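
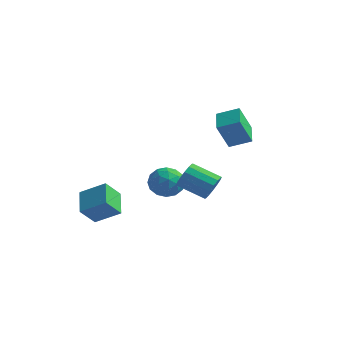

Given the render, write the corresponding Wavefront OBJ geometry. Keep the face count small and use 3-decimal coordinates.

v 2.705 -2.203 0.299
v 3.069 -2.77 0.784
v 1.56 -3.123 1.506
v 1.195 -2.557 1.021
v 3.09 -2.403 1.007
v 1.58 -2.756 1.728
v 3.007 -1.983 1.04
v 1.498 -2.336 1.762
v 2.843 -1.621 0.875
v 1.334 -1.975 1.596
v 2.643 -1.416 0.555
v 1.133 -1.77 1.277
v 2.458 -1.422 0.167
v 0.949 -1.775 0.888
v 2.34 -1.637 -0.186
v 0.831 -1.99 0.536
v 2.32 -2.004 -0.408
v 0.81 -2.357 0.313
v 2.402 -2.424 -0.442
v 0.893 -2.777 0.28
v 2.566 -2.785 -0.276
v 1.057 -3.139 0.445
v 2.767 -2.99 0.043
v 1.257 -3.344 0.765
v 2.951 -2.985 0.432
v 1.442 -3.338 1.153
v -0.686 -0.752 -0.036
v -0.103 -1.39 0.544
v -0.877 -1.97 -1.184
v -0.294 -2.608 -0.604
v -1.24 -2.325 -0.275
v -1.122 -1.572 0.434
v 0.142 -1.788 -1.074
v 0.26 -1.035 -0.365
v 0.409 -2.03 -0.098
v -0.445 -2.362 0.396
v -0.535 -0.998 -1.036
v -1.389 -1.33 -0.542
v -0.378 -0.964 0.354
v -0.602 -2.396 -0.994
v -1.158 -2.229 -0.801
v -0.816 -2.604 -0.46
v -0.977 -1.071 0.29
v -0.634 -1.446 0.631
v -1.302 -1.995 0.15
v -0.346 -1.914 -1.271
v -0.003 -2.289 -0.93
v -0.164 -0.756 -0.18
v 0.178 -1.131 0.161
v 0.322 -1.365 -0.79
v 0.266 -1.715 0.318
v 0.154 -2.431 -0.356
v 0.41 -1.949 -0.633
v 0.479 -1.507 -0.216
v -0.236 -1.91 0.609
v -0.348 -2.626 -0.066
v -0.904 -2.46 0.128
v -0.835 -2.017 0.545
v 0.065 -2.287 0.232
v -0.632 -0.734 -0.574
v -0.744 -1.45 -1.249
v -0.145 -1.343 -1.185
v -0.076 -0.9 -0.768
v -1.134 -0.929 -0.284
v -1.246 -1.645 -0.958
v -1.459 -1.853 -0.424
v -1.39 -1.411 -0.007
v -1.045 -1.073 -0.872
v -0.005 3.698 1.436
v -0.346 2.977 3.039
v 1.105 4.248 1.92
v 0.763 3.528 3.522
v 0.797 2.432 1.038
v 0.455 1.712 2.64
v 1.906 2.983 1.521
v 1.565 2.262 3.124
v -4.491 -2.536 -2.551
v -4.821 -3.411 -1.509
v -3.144 -2.06 -1.726
v -3.474 -2.935 -0.683
v -3.626 -3.725 -3.277
v -3.956 -4.6 -2.234
v -2.279 -3.249 -2.451
v -2.609 -4.124 -1.409
f 2 1 5
f 2 5 3
f 3 5 6
f 3 6 4
f 5 1 7
f 5 7 6
f 6 7 8
f 6 8 4
f 7 1 9
f 7 9 8
f 8 9 10
f 8 10 4
f 9 1 11
f 9 11 10
f 10 11 12
f 10 12 4
f 11 1 13
f 11 13 12
f 12 13 14
f 12 14 4
f 13 1 15
f 13 15 14
f 14 15 16
f 14 16 4
f 15 1 17
f 15 17 16
f 16 17 18
f 16 18 4
f 17 1 19
f 17 19 18
f 18 19 20
f 18 20 4
f 19 1 21
f 19 21 20
f 20 21 22
f 20 22 4
f 21 1 23
f 21 23 22
f 22 23 24
f 22 24 4
f 23 1 25
f 23 25 24
f 24 25 26
f 24 26 4
f 25 1 2
f 25 2 26
f 26 2 3
f 26 3 4
f 27 64 43
f 64 38 67
f 43 67 32
f 64 67 43
f 27 43 39
f 43 32 44
f 39 44 28
f 43 44 39
f 27 39 48
f 39 28 49
f 48 49 34
f 39 49 48
f 27 48 60
f 48 34 63
f 60 63 37
f 48 63 60
f 27 60 64
f 60 37 68
f 64 68 38
f 60 68 64
f 28 44 55
f 44 32 58
f 55 58 36
f 44 58 55
f 32 67 45
f 67 38 66
f 45 66 31
f 67 66 45
f 38 68 65
f 68 37 61
f 65 61 29
f 68 61 65
f 37 63 62
f 63 34 50
f 62 50 33
f 63 50 62
f 34 49 54
f 49 28 51
f 54 51 35
f 49 51 54
f 30 56 42
f 56 36 57
f 42 57 31
f 56 57 42
f 30 42 40
f 42 31 41
f 40 41 29
f 42 41 40
f 30 40 47
f 40 29 46
f 47 46 33
f 40 46 47
f 30 47 52
f 47 33 53
f 52 53 35
f 47 53 52
f 30 52 56
f 52 35 59
f 56 59 36
f 52 59 56
f 31 57 45
f 57 36 58
f 45 58 32
f 57 58 45
f 29 41 65
f 41 31 66
f 65 66 38
f 41 66 65
f 33 46 62
f 46 29 61
f 62 61 37
f 46 61 62
f 35 53 54
f 53 33 50
f 54 50 34
f 53 50 54
f 36 59 55
f 59 35 51
f 55 51 28
f 59 51 55
f 70 72 69
f 73 70 69
f 69 72 71
f 71 73 69
f 70 76 72
f 74 70 73
f 74 76 70
f 72 76 71
f 75 73 71
f 71 76 75
f 75 74 73
f 76 74 75
f 78 80 77
f 81 78 77
f 77 80 79
f 79 81 77
f 78 84 80
f 82 78 81
f 82 84 78
f 80 84 79
f 83 81 79
f 79 84 83
f 83 82 81
f 84 82 83



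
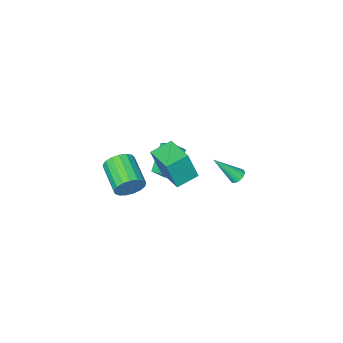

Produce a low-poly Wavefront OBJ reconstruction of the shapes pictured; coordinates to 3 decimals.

v 3.904 1.529 0.764
v 4.461 1.628 1.552
v 3.913 -0.309 2.184
v 3.356 -0.409 1.396
v 4.048 1.789 1.688
v 3.499 -0.148 2.319
v 3.601 1.891 1.611
v 3.052 -0.046 2.243
v 3.224 1.909 1.341
v 2.675 -0.028 1.973
v 3.003 1.841 0.939
v 2.454 -0.096 1.57
v 2.988 1.701 0.497
v 2.439 -0.236 1.128
v 3.183 1.521 0.115
v 2.635 -0.416 0.747
v 3.544 1.343 -0.117
v 2.995 -0.594 0.515
v 3.987 1.208 -0.148
v 3.438 -0.729 0.484
v 4.411 1.146 0.031
v 3.862 -0.791 0.662
v 4.719 1.172 0.377
v 4.17 -0.765 1.009
v 4.84 1.279 0.812
v 4.292 -0.658 1.444
v 4.748 1.444 1.236
v 4.199 -0.494 1.868
v 0.157 1.404 1.103
v 0.668 1.075 3.009
v 0.434 3.386 1.371
v 0.946 3.058 3.276
v 1.554 1.262 0.704
v 2.066 0.934 2.609
v 1.832 3.245 0.971
v 2.343 2.916 2.877
v -1.878 -2.353 -1.136
v -1.056 -2.404 -0.663
v -1.971 -1.101 -0.84
v -1.149 -1.152 -0.366
v -0.811 -1.848 -2.934
v 0.011 -1.899 -2.46
v -0.904 -0.596 -2.637
v -0.082 -0.647 -2.164
v -4.536 0.722 -3.46
v -4.294 0.354 -3.837
v -3.324 -0.142 -1.84
v -4.136 0.557 -3.847
v -4.057 0.794 -3.78
v -4.073 1.016 -3.649
v -4.18 1.18 -3.482
v -4.358 1.253 -3.309
v -4.571 1.222 -3.167
v -4.777 1.091 -3.083
v -4.935 0.887 -3.073
v -5.014 0.651 -3.14
v -4.999 0.428 -3.271
v -4.891 0.264 -3.439
v -4.713 0.191 -3.611
v -4.5 0.223 -3.753
f 2 1 5
f 2 5 3
f 3 5 6
f 3 6 4
f 5 1 7
f 5 7 6
f 6 7 8
f 6 8 4
f 7 1 9
f 7 9 8
f 8 9 10
f 8 10 4
f 9 1 11
f 9 11 10
f 10 11 12
f 10 12 4
f 11 1 13
f 11 13 12
f 12 13 14
f 12 14 4
f 13 1 15
f 13 15 14
f 14 15 16
f 14 16 4
f 15 1 17
f 15 17 16
f 16 17 18
f 16 18 4
f 17 1 19
f 17 19 18
f 18 19 20
f 18 20 4
f 19 1 21
f 19 21 20
f 20 21 22
f 20 22 4
f 21 1 23
f 21 23 22
f 22 23 24
f 22 24 4
f 23 1 25
f 23 25 24
f 24 25 26
f 24 26 4
f 25 1 27
f 25 27 26
f 26 27 28
f 26 28 4
f 27 1 2
f 27 2 28
f 28 2 3
f 28 3 4
f 30 32 29
f 33 30 29
f 29 32 31
f 31 33 29
f 30 36 32
f 34 30 33
f 34 36 30
f 32 36 31
f 35 33 31
f 31 36 35
f 35 34 33
f 36 34 35
f 38 40 37
f 41 38 37
f 37 40 39
f 39 41 37
f 38 44 40
f 42 38 41
f 42 44 38
f 40 44 39
f 43 41 39
f 39 44 43
f 43 42 41
f 44 42 43
f 46 45 48
f 46 48 47
f 48 45 49
f 48 49 47
f 49 45 50
f 49 50 47
f 50 45 51
f 50 51 47
f 51 45 52
f 51 52 47
f 52 45 53
f 52 53 47
f 53 45 54
f 53 54 47
f 54 45 55
f 54 55 47
f 55 45 56
f 55 56 47
f 56 45 57
f 56 57 47
f 57 45 58
f 57 58 47
f 58 45 59
f 58 59 47
f 59 45 60
f 59 60 47
f 60 45 46
f 60 46 47



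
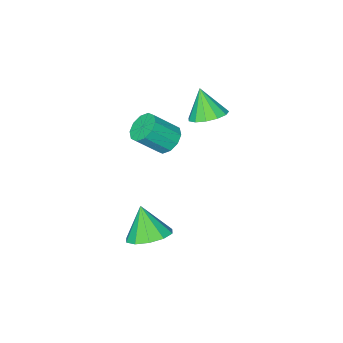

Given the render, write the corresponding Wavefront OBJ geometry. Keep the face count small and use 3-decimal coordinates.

v 0.811 -3.664 -1.45
v 1.358 -3.351 -1.799
v 2.255 -3.823 -0.82
v 1.709 -4.136 -0.47
v 1.194 -3.057 -1.508
v 2.092 -3.529 -0.528
v 0.885 -2.995 -1.195
v 1.782 -3.467 -0.215
v 0.547 -3.188 -0.979
v 1.445 -3.66 0.001
v 0.31 -3.563 -0.943
v 1.208 -4.035 0.037
v 0.265 -3.977 -1.1
v 1.162 -4.449 -0.121
v 0.428 -4.271 -1.392
v 1.326 -4.743 -0.412
v 0.738 -4.333 -1.705
v 1.635 -4.805 -0.725
v 1.075 -4.14 -1.921
v 1.973 -4.612 -0.941
v 1.312 -3.765 -1.957
v 2.21 -4.237 -0.977
v 3.532 -1.532 -4.328
v 4.438 -1.81 -4.378
v 3.388 -2.228 -3.052
v 4.422 -1.294 -4.098
v 4.066 -0.869 -3.906
v 3.506 -0.697 -3.875
v 2.955 -0.844 -4.017
v 2.625 -1.253 -4.277
v 2.641 -1.769 -4.557
v 2.997 -2.194 -4.749
v 3.558 -2.367 -4.78
v 4.108 -2.22 -4.639
v -1.255 -3.647 -1.11
v -0.463 -3.915 -1.191
v -1.345 -4.293 0.13
v -0.44 -3.497 -0.971
v -0.676 -3.126 -0.796
v -1.096 -2.921 -0.72
v -1.566 -2.946 -0.767
v -1.937 -3.194 -0.924
v -2.092 -3.587 -1.139
v -1.981 -3.998 -1.345
v -1.639 -4.298 -1.476
v -1.175 -4.392 -1.491
v -0.737 -4.249 -1.385
f 2 1 5
f 2 5 3
f 3 5 6
f 3 6 4
f 5 1 7
f 5 7 6
f 6 7 8
f 6 8 4
f 7 1 9
f 7 9 8
f 8 9 10
f 8 10 4
f 9 1 11
f 9 11 10
f 10 11 12
f 10 12 4
f 11 1 13
f 11 13 12
f 12 13 14
f 12 14 4
f 13 1 15
f 13 15 14
f 14 15 16
f 14 16 4
f 15 1 17
f 15 17 16
f 16 17 18
f 16 18 4
f 17 1 19
f 17 19 18
f 18 19 20
f 18 20 4
f 19 1 21
f 19 21 20
f 20 21 22
f 20 22 4
f 21 1 2
f 21 2 22
f 22 2 3
f 22 3 4
f 24 23 26
f 24 26 25
f 26 23 27
f 26 27 25
f 27 23 28
f 27 28 25
f 28 23 29
f 28 29 25
f 29 23 30
f 29 30 25
f 30 23 31
f 30 31 25
f 31 23 32
f 31 32 25
f 32 23 33
f 32 33 25
f 33 23 34
f 33 34 25
f 34 23 24
f 34 24 25
f 36 35 38
f 36 38 37
f 38 35 39
f 38 39 37
f 39 35 40
f 39 40 37
f 40 35 41
f 40 41 37
f 41 35 42
f 41 42 37
f 42 35 43
f 42 43 37
f 43 35 44
f 43 44 37
f 44 35 45
f 44 45 37
f 45 35 46
f 45 46 37
f 46 35 47
f 46 47 37
f 47 35 36
f 47 36 37



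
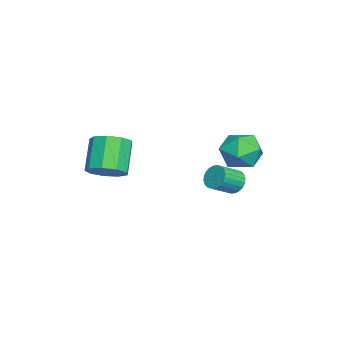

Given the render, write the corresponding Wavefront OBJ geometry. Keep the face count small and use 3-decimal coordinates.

v -0.168 2.379 -2.626
v -0.005 2.148 -3.11
v 0.612 1.47 -2.577
v 0.448 1.701 -2.094
v 0.145 2.304 -3.084
v 0.762 1.627 -2.552
v 0.248 2.472 -2.989
v 0.865 1.795 -2.457
v 0.287 2.626 -2.839
v 0.904 1.948 -2.306
v 0.257 2.742 -2.656
v 0.873 2.065 -2.124
v 0.162 2.803 -2.469
v 0.779 2.125 -1.936
v 0.017 2.799 -2.306
v 0.633 2.121 -1.773
v -0.157 2.731 -2.191
v 0.46 2.054 -1.659
v -0.332 2.61 -2.143
v 0.285 1.932 -1.61
v -0.482 2.453 -2.168
v 0.135 1.776 -1.636
v -0.585 2.285 -2.263
v 0.032 1.608 -1.731
v -0.624 2.132 -2.414
v -0.007 1.454 -1.881
v -0.593 2.015 -2.596
v 0.023 1.338 -2.064
v -0.499 1.955 -2.784
v 0.118 1.277 -2.251
v -0.353 1.959 -2.947
v 0.263 1.281 -2.414
v -0.18 2.026 -3.061
v 0.437 1.349 -2.529
v 3.197 -1.795 -0.697
v 3.677 -1.343 -0.282
v 2.704 -1.333 0.833
v 2.223 -1.785 0.417
v 3.348 -1.04 -0.572
v 2.374 -1.03 0.543
v 2.947 -1.091 -0.921
v 1.974 -1.081 0.193
v 2.664 -1.471 -1.166
v 1.69 -1.461 -0.051
v 2.629 -2.003 -1.191
v 1.656 -1.993 -0.076
v 2.861 -2.437 -0.985
v 1.887 -2.427 0.13
v 3.249 -2.571 -0.645
v 2.276 -2.562 0.47
v 3.613 -2.342 -0.329
v 2.64 -2.332 0.786
v 3.782 -1.857 -0.186
v 2.809 -1.847 0.929
v 1.149 3.187 -1.114
v 1.554 2.672 -0.46
v -0.194 2.708 -0.66
v 0.211 2.193 -0.006
v 0.222 3.116 0.059
v 1.052 3.412 -0.222
v 0.308 1.968 -0.898
v 1.138 2.264 -1.179
v 1.034 1.919 -0.326
v 0.981 2.629 0.265
v 0.379 2.751 -1.385
v 0.326 3.461 -0.794
f 2 1 5
f 2 5 3
f 3 5 6
f 3 6 4
f 5 1 7
f 5 7 6
f 6 7 8
f 6 8 4
f 7 1 9
f 7 9 8
f 8 9 10
f 8 10 4
f 9 1 11
f 9 11 10
f 10 11 12
f 10 12 4
f 11 1 13
f 11 13 12
f 12 13 14
f 12 14 4
f 13 1 15
f 13 15 14
f 14 15 16
f 14 16 4
f 15 1 17
f 15 17 16
f 16 17 18
f 16 18 4
f 17 1 19
f 17 19 18
f 18 19 20
f 18 20 4
f 19 1 21
f 19 21 20
f 20 21 22
f 20 22 4
f 21 1 23
f 21 23 22
f 22 23 24
f 22 24 4
f 23 1 25
f 23 25 24
f 24 25 26
f 24 26 4
f 25 1 27
f 25 27 26
f 26 27 28
f 26 28 4
f 27 1 29
f 27 29 28
f 28 29 30
f 28 30 4
f 29 1 31
f 29 31 30
f 30 31 32
f 30 32 4
f 31 1 33
f 31 33 32
f 32 33 34
f 32 34 4
f 33 1 2
f 33 2 34
f 34 2 3
f 34 3 4
f 36 35 39
f 36 39 37
f 37 39 40
f 37 40 38
f 39 35 41
f 39 41 40
f 40 41 42
f 40 42 38
f 41 35 43
f 41 43 42
f 42 43 44
f 42 44 38
f 43 35 45
f 43 45 44
f 44 45 46
f 44 46 38
f 45 35 47
f 45 47 46
f 46 47 48
f 46 48 38
f 47 35 49
f 47 49 48
f 48 49 50
f 48 50 38
f 49 35 51
f 49 51 50
f 50 51 52
f 50 52 38
f 51 35 53
f 51 53 52
f 52 53 54
f 52 54 38
f 53 35 36
f 53 36 54
f 54 36 37
f 54 37 38
f 55 66 60
f 55 60 56
f 55 56 62
f 55 62 65
f 55 65 66
f 56 60 64
f 60 66 59
f 66 65 57
f 65 62 61
f 62 56 63
f 58 64 59
f 58 59 57
f 58 57 61
f 58 61 63
f 58 63 64
f 59 64 60
f 57 59 66
f 61 57 65
f 63 61 62
f 64 63 56



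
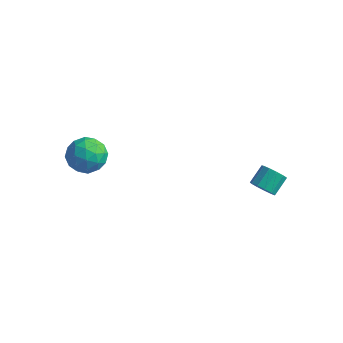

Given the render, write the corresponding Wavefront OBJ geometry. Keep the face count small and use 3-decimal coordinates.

v -4.386 -3.43 2.54
v -3.538 -3.174 2.955
v -3.602 -4.286 1.465
v -2.754 -4.03 1.88
v -3.369 -4.627 2.352
v -3.853 -4.097 3.016
v -3.287 -3.363 1.404
v -3.771 -2.833 2.068
v -2.859 -3.132 2.253
v -2.91 -3.914 2.838
v -4.23 -3.546 1.582
v -4.281 -4.328 2.167
v -4.031 -3.226 2.842
v -3.109 -4.234 1.578
v -3.47 -4.584 1.856
v -2.972 -4.434 2.099
v -4.216 -3.769 2.878
v -3.718 -3.619 3.121
v -3.618 -4.473 2.767
v -3.422 -3.841 1.299
v -2.924 -3.691 1.542
v -4.168 -3.026 2.321
v -3.67 -2.876 2.564
v -3.522 -2.987 1.653
v -3.133 -3.052 2.673
v -2.672 -3.555 2.041
v -2.985 -3.163 1.761
v -3.27 -2.852 2.152
v -3.163 -3.511 3.017
v -2.702 -4.015 2.385
v -3.064 -4.365 2.663
v -3.348 -4.054 3.053
v -2.764 -3.487 2.604
v -4.438 -3.445 2.035
v -3.977 -3.949 1.403
v -3.792 -3.406 1.367
v -4.076 -3.095 1.757
v -4.468 -3.905 2.379
v -4.007 -4.408 1.747
v -3.87 -4.608 2.268
v -4.155 -4.297 2.659
v -4.376 -3.973 1.816
v 2.129 1.464 -1.107
v 2.334 1.809 -1.618
v 2.377 2.662 -1.024
v 2.171 2.316 -0.513
v 1.968 1.829 -1.62
v 2.011 2.682 -1.026
v 1.654 1.733 -1.46
v 1.696 2.586 -0.866
v 1.49 1.552 -1.187
v 1.532 2.404 -0.593
v 1.528 1.342 -0.889
v 1.571 2.195 -0.295
v 1.758 1.171 -0.66
v 1.801 2.024 -0.066
v 2.105 1.093 -0.573
v 2.148 1.946 0.021
v 2.46 1.133 -0.656
v 2.502 1.985 -0.062
v 2.709 1.277 -0.882
v 2.752 2.13 -0.288
v 2.774 1.481 -1.179
v 2.817 2.334 -0.585
v 2.635 1.679 -1.453
v 2.677 2.532 -0.859
f 1 38 17
f 38 12 41
f 17 41 6
f 38 41 17
f 1 17 13
f 17 6 18
f 13 18 2
f 17 18 13
f 1 13 22
f 13 2 23
f 22 23 8
f 13 23 22
f 1 22 34
f 22 8 37
f 34 37 11
f 22 37 34
f 1 34 38
f 34 11 42
f 38 42 12
f 34 42 38
f 2 18 29
f 18 6 32
f 29 32 10
f 18 32 29
f 6 41 19
f 41 12 40
f 19 40 5
f 41 40 19
f 12 42 39
f 42 11 35
f 39 35 3
f 42 35 39
f 11 37 36
f 37 8 24
f 36 24 7
f 37 24 36
f 8 23 28
f 23 2 25
f 28 25 9
f 23 25 28
f 4 30 16
f 30 10 31
f 16 31 5
f 30 31 16
f 4 16 14
f 16 5 15
f 14 15 3
f 16 15 14
f 4 14 21
f 14 3 20
f 21 20 7
f 14 20 21
f 4 21 26
f 21 7 27
f 26 27 9
f 21 27 26
f 4 26 30
f 26 9 33
f 30 33 10
f 26 33 30
f 5 31 19
f 31 10 32
f 19 32 6
f 31 32 19
f 3 15 39
f 15 5 40
f 39 40 12
f 15 40 39
f 7 20 36
f 20 3 35
f 36 35 11
f 20 35 36
f 9 27 28
f 27 7 24
f 28 24 8
f 27 24 28
f 10 33 29
f 33 9 25
f 29 25 2
f 33 25 29
f 44 43 47
f 44 47 45
f 45 47 48
f 45 48 46
f 47 43 49
f 47 49 48
f 48 49 50
f 48 50 46
f 49 43 51
f 49 51 50
f 50 51 52
f 50 52 46
f 51 43 53
f 51 53 52
f 52 53 54
f 52 54 46
f 53 43 55
f 53 55 54
f 54 55 56
f 54 56 46
f 55 43 57
f 55 57 56
f 56 57 58
f 56 58 46
f 57 43 59
f 57 59 58
f 58 59 60
f 58 60 46
f 59 43 61
f 59 61 60
f 60 61 62
f 60 62 46
f 61 43 63
f 61 63 62
f 62 63 64
f 62 64 46
f 63 43 65
f 63 65 64
f 64 65 66
f 64 66 46
f 65 43 44
f 65 44 66
f 66 44 45
f 66 45 46



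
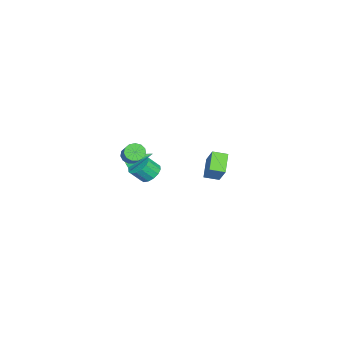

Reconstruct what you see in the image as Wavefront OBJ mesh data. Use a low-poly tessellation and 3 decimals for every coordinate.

v -3.418 -1.778 -2.668
v -2.696 -1.695 -2.89
v -2.38 -2.32 -2.094
v -3.102 -2.402 -1.872
v -2.758 -1.402 -2.635
v -2.442 -2.027 -1.839
v -2.997 -1.209 -2.389
v -2.682 -1.834 -1.593
v -3.349 -1.169 -2.218
v -3.034 -1.794 -1.422
v -3.72 -1.292 -2.167
v -3.404 -1.917 -1.371
v -4.009 -1.545 -2.251
v -3.693 -2.17 -1.455
v -4.14 -1.86 -2.446
v -3.824 -2.485 -1.65
v -4.078 -2.153 -2.701
v -3.762 -2.778 -1.905
v -3.838 -2.346 -2.947
v -3.523 -2.971 -2.151
v -3.486 -2.386 -3.118
v -3.171 -3.011 -2.322
v -3.116 -2.263 -3.169
v -2.8 -2.888 -2.373
v -2.827 -2.01 -3.085
v -2.511 -2.635 -2.289
v 2.493 -1.142 2.437
v 2.764 -0.904 1.983
v 4.038 -0.321 3.048
v 3.767 -0.558 3.503
v 2.562 -0.675 2.1
v 3.836 -0.092 3.165
v 2.338 -0.595 2.323
v 3.612 -0.011 3.389
v 2.163 -0.688 2.583
v 3.437 -0.104 3.649
v 2.093 -0.925 2.797
v 3.367 -0.341 3.862
v 2.15 -1.231 2.896
v 3.424 -0.648 3.962
v 2.316 -1.509 2.85
v 3.59 -0.925 3.915
v 2.538 -1.67 2.673
v 3.812 -1.086 3.738
v 2.746 -1.663 2.421
v 4.02 -1.08 3.486
v 2.874 -1.491 2.174
v 4.147 -0.908 3.239
v 2.88 -1.208 2.011
v 4.154 -0.625 3.076
v 0.137 -2.11 0.296
v 0.558 -2.13 0.723
v -0.397 -0.79 0.884
v 0.683 -1.984 0.51
v 0.683 -1.867 0.247
v 0.558 -1.806 -0.004
v 0.337 -1.814 -0.186
v 0.069 -1.89 -0.258
v -0.183 -2.016 -0.203
v -0.362 -2.164 -0.034
v -0.426 -2.299 0.211
v -0.362 -2.391 0.475
v -0.184 -2.419 0.699
v 0.068 -2.375 0.83
v 0.336 -2.271 0.838
v 3.181 3.11 3.183
v 3.877 3.595 4.259
v 2.953 3.892 2.978
v 3.649 4.377 4.054
v 4.211 3.223 2.466
v 4.907 3.708 3.542
v 3.983 4.005 2.261
v 4.679 4.49 3.337
f 2 1 5
f 2 5 3
f 3 5 6
f 3 6 4
f 5 1 7
f 5 7 6
f 6 7 8
f 6 8 4
f 7 1 9
f 7 9 8
f 8 9 10
f 8 10 4
f 9 1 11
f 9 11 10
f 10 11 12
f 10 12 4
f 11 1 13
f 11 13 12
f 12 13 14
f 12 14 4
f 13 1 15
f 13 15 14
f 14 15 16
f 14 16 4
f 15 1 17
f 15 17 16
f 16 17 18
f 16 18 4
f 17 1 19
f 17 19 18
f 18 19 20
f 18 20 4
f 19 1 21
f 19 21 20
f 20 21 22
f 20 22 4
f 21 1 23
f 21 23 22
f 22 23 24
f 22 24 4
f 23 1 25
f 23 25 24
f 24 25 26
f 24 26 4
f 25 1 2
f 25 2 26
f 26 2 3
f 26 3 4
f 28 27 31
f 28 31 29
f 29 31 32
f 29 32 30
f 31 27 33
f 31 33 32
f 32 33 34
f 32 34 30
f 33 27 35
f 33 35 34
f 34 35 36
f 34 36 30
f 35 27 37
f 35 37 36
f 36 37 38
f 36 38 30
f 37 27 39
f 37 39 38
f 38 39 40
f 38 40 30
f 39 27 41
f 39 41 40
f 40 41 42
f 40 42 30
f 41 27 43
f 41 43 42
f 42 43 44
f 42 44 30
f 43 27 45
f 43 45 44
f 44 45 46
f 44 46 30
f 45 27 47
f 45 47 46
f 46 47 48
f 46 48 30
f 47 27 49
f 47 49 48
f 48 49 50
f 48 50 30
f 49 27 28
f 49 28 50
f 50 28 29
f 50 29 30
f 52 51 54
f 52 54 53
f 54 51 55
f 54 55 53
f 55 51 56
f 55 56 53
f 56 51 57
f 56 57 53
f 57 51 58
f 57 58 53
f 58 51 59
f 58 59 53
f 59 51 60
f 59 60 53
f 60 51 61
f 60 61 53
f 61 51 62
f 61 62 53
f 62 51 63
f 62 63 53
f 63 51 64
f 63 64 53
f 64 51 65
f 64 65 53
f 65 51 52
f 65 52 53
f 67 69 66
f 70 67 66
f 66 69 68
f 68 70 66
f 67 73 69
f 71 67 70
f 71 73 67
f 69 73 68
f 72 70 68
f 68 73 72
f 72 71 70
f 73 71 72



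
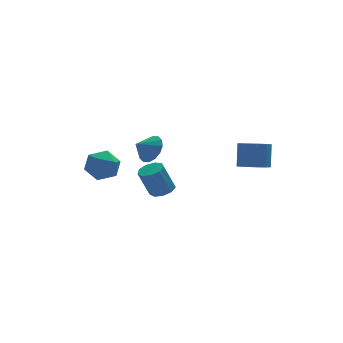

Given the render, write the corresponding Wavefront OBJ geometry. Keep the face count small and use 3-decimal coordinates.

v -0.043 2.034 -2.676
v 0.375 2.687 -2.524
v -0.298 2.719 -0.812
v -0.717 2.066 -0.964
v -0.112 2.82 -2.718
v -0.785 2.852 -1.005
v -0.566 2.586 -2.892
v -1.24 2.617 -1.18
v -0.776 2.093 -2.965
v -1.449 2.125 -1.253
v -0.643 1.573 -2.903
v -1.316 1.605 -1.191
v -0.23 1.269 -2.735
v -0.903 1.3 -1.023
v 0.271 1.322 -2.539
v -0.402 1.354 -0.827
v 0.625 1.709 -2.407
v -0.048 1.741 -0.695
v 0.666 2.248 -2.401
v -0.008 2.28 -0.689
v 3.365 -3.637 1.473
v 3.809 -2.929 1.088
v 4.04 -2.316 2.482
v 3.595 -3.023 2.867
v 3.195 -2.799 1.133
v 3.426 -2.186 2.526
v 2.66 -3.061 1.337
v 2.891 -2.447 2.73
v 2.455 -3.592 1.604
v 2.686 -2.979 2.998
v 2.676 -4.144 1.811
v 2.906 -3.531 3.204
v 3.218 -4.459 1.859
v 3.449 -3.845 3.253
v 3.83 -4.389 1.727
v 4.061 -3.775 3.121
v 4.223 -3.967 1.476
v 4.454 -3.353 2.87
v 4.215 -3.39 1.224
v 4.446 -2.777 2.617
v -4.159 2.411 0.48
v -3.196 2.766 0.02
v -3.884 0.754 -0.22
v -2.921 1.109 -0.68
v -3.005 1.005 0.437
v -3.175 2.029 0.869
v -3.905 1.491 -1.069
v -4.075 2.515 -0.637
v -3.039 2.197 -0.938
v -2.483 1.897 -0.007
v -4.597 1.623 -0.193
v -4.041 1.323 0.738
v -2.1 -3.1 3.283
v -1.567 -3.348 4.004
v -2.96 -3.28 3.857
v -1.632 -2.874 4.054
v -1.823 -2.46 3.898
v -2.088 -2.218 3.577
v -2.356 -2.212 3.177
v -2.555 -2.445 2.805
v -2.633 -2.853 2.562
v -2.567 -3.327 2.512
v -2.377 -3.741 2.668
v -2.112 -3.983 2.989
v -1.844 -3.988 3.389
v -1.644 -3.756 3.76
f 2 1 5
f 2 5 3
f 3 5 6
f 3 6 4
f 5 1 7
f 5 7 6
f 6 7 8
f 6 8 4
f 7 1 9
f 7 9 8
f 8 9 10
f 8 10 4
f 9 1 11
f 9 11 10
f 10 11 12
f 10 12 4
f 11 1 13
f 11 13 12
f 12 13 14
f 12 14 4
f 13 1 15
f 13 15 14
f 14 15 16
f 14 16 4
f 15 1 17
f 15 17 16
f 16 17 18
f 16 18 4
f 17 1 19
f 17 19 18
f 18 19 20
f 18 20 4
f 19 1 2
f 19 2 20
f 20 2 3
f 20 3 4
f 22 21 25
f 22 25 23
f 23 25 26
f 23 26 24
f 25 21 27
f 25 27 26
f 26 27 28
f 26 28 24
f 27 21 29
f 27 29 28
f 28 29 30
f 28 30 24
f 29 21 31
f 29 31 30
f 30 31 32
f 30 32 24
f 31 21 33
f 31 33 32
f 32 33 34
f 32 34 24
f 33 21 35
f 33 35 34
f 34 35 36
f 34 36 24
f 35 21 37
f 35 37 36
f 36 37 38
f 36 38 24
f 37 21 39
f 37 39 38
f 38 39 40
f 38 40 24
f 39 21 22
f 39 22 40
f 40 22 23
f 40 23 24
f 41 52 46
f 41 46 42
f 41 42 48
f 41 48 51
f 41 51 52
f 42 46 50
f 46 52 45
f 52 51 43
f 51 48 47
f 48 42 49
f 44 50 45
f 44 45 43
f 44 43 47
f 44 47 49
f 44 49 50
f 45 50 46
f 43 45 52
f 47 43 51
f 49 47 48
f 50 49 42
f 54 53 56
f 54 56 55
f 56 53 57
f 56 57 55
f 57 53 58
f 57 58 55
f 58 53 59
f 58 59 55
f 59 53 60
f 59 60 55
f 60 53 61
f 60 61 55
f 61 53 62
f 61 62 55
f 62 53 63
f 62 63 55
f 63 53 64
f 63 64 55
f 64 53 65
f 64 65 55
f 65 53 66
f 65 66 55
f 66 53 54
f 66 54 55



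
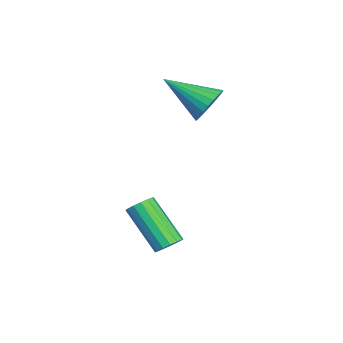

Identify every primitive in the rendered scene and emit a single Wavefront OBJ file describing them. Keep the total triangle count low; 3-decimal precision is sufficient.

v -0.855 2.106 2.787
v -0.515 2.392 3.523
v -1.645 0.454 3.793
v -0.816 2.54 3.528
v -1.123 2.621 3.421
v -1.39 2.624 3.216
v -1.574 2.548 2.947
v -1.65 2.405 2.653
v -1.604 2.216 2.379
v -1.444 2.011 2.168
v -1.194 1.82 2.05
v -0.893 1.672 2.045
v -0.586 1.591 2.153
v -0.319 1.588 2.357
v -0.135 1.664 2.626
v -0.059 1.807 2.92
v -0.105 1.995 3.194
v -0.265 2.201 3.406
v 3.509 0.412 -1.785
v 3.8 0.677 -1.373
v 2.643 -0.306 0.077
v 2.351 -0.572 -0.335
v 3.573 0.855 -1.433
v 2.415 -0.128 0.017
v 3.328 0.915 -1.588
v 2.171 -0.068 -0.137
v 3.132 0.84 -1.795
v 1.975 -0.144 -0.345
v 3.037 0.65 -2
v 1.88 -0.334 -0.549
v 3.068 0.396 -2.147
v 1.911 -0.587 -0.697
v 3.217 0.146 -2.197
v 2.06 -0.837 -0.747
v 3.445 -0.032 -2.137
v 2.287 -1.015 -0.687
v 3.689 -0.092 -1.983
v 2.532 -1.075 -0.532
v 3.885 -0.016 -1.775
v 2.728 -1 -0.325
v 3.98 0.174 -1.571
v 2.823 -0.81 -0.12
v 3.949 0.427 -1.423
v 2.792 -0.556 0.027
f 2 1 4
f 2 4 3
f 4 1 5
f 4 5 3
f 5 1 6
f 5 6 3
f 6 1 7
f 6 7 3
f 7 1 8
f 7 8 3
f 8 1 9
f 8 9 3
f 9 1 10
f 9 10 3
f 10 1 11
f 10 11 3
f 11 1 12
f 11 12 3
f 12 1 13
f 12 13 3
f 13 1 14
f 13 14 3
f 14 1 15
f 14 15 3
f 15 1 16
f 15 16 3
f 16 1 17
f 16 17 3
f 17 1 18
f 17 18 3
f 18 1 2
f 18 2 3
f 20 19 23
f 20 23 21
f 21 23 24
f 21 24 22
f 23 19 25
f 23 25 24
f 24 25 26
f 24 26 22
f 25 19 27
f 25 27 26
f 26 27 28
f 26 28 22
f 27 19 29
f 27 29 28
f 28 29 30
f 28 30 22
f 29 19 31
f 29 31 30
f 30 31 32
f 30 32 22
f 31 19 33
f 31 33 32
f 32 33 34
f 32 34 22
f 33 19 35
f 33 35 34
f 34 35 36
f 34 36 22
f 35 19 37
f 35 37 36
f 36 37 38
f 36 38 22
f 37 19 39
f 37 39 38
f 38 39 40
f 38 40 22
f 39 19 41
f 39 41 40
f 40 41 42
f 40 42 22
f 41 19 43
f 41 43 42
f 42 43 44
f 42 44 22
f 43 19 20
f 43 20 44
f 44 20 21
f 44 21 22



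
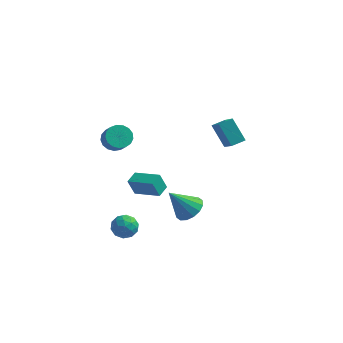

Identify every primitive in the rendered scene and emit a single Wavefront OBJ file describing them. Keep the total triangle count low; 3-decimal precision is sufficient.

v -3.303 -1.139 3.506
v -2.837 -1.471 2.947
v -2.351 -2.014 3.676
v -2.817 -1.681 4.234
v -2.644 -1.157 3.053
v -2.158 -1.7 3.781
v -2.602 -0.839 3.262
v -2.117 -1.382 3.99
v -2.721 -0.59 3.527
v -2.235 -1.132 4.255
v -2.973 -0.466 3.787
v -2.488 -1.009 4.515
v -3.301 -0.497 3.983
v -2.815 -1.039 4.711
v -3.629 -0.674 4.07
v -3.143 -1.217 4.798
v -3.882 -0.958 4.027
v -3.397 -1.501 4.755
v -4.003 -1.283 3.865
v -3.517 -1.826 4.593
v -3.963 -1.576 3.621
v -3.477 -2.118 4.349
v -3.772 -1.768 3.35
v -3.286 -2.31 4.079
v -3.474 -1.816 3.115
v -2.988 -2.358 3.844
v -3.136 -1.709 2.97
v -2.65 -2.251 3.698
v -3.702 3.46 -4.764
v -4.085 3.297 -3.628
v -3.527 4.344 -4.579
v -3.91 4.181 -3.442
v -2.01 3.019 -4.258
v -2.393 2.856 -3.121
v -1.835 3.903 -4.072
v -2.218 3.74 -2.936
v -3.402 -1.025 -3.601
v -2.925 -0.829 -4.279
v -2.475 -1.971 -3.221
v -1.998 -1.775 -3.899
v -2.081 -1.217 -3.261
v -2.654 -0.632 -3.496
v -2.746 -2.168 -4.004
v -3.319 -1.583 -4.239
v -2.519 -1.535 -4.528
v -2.108 -0.947 -4.068
v -3.292 -1.853 -3.432
v -2.881 -1.265 -2.972
v -3.245 -0.844 -3.973
v -2.155 -1.956 -3.527
v -2.204 -1.628 -3.152
v -1.923 -1.513 -3.55
v -3.086 -0.729 -3.513
v -2.805 -0.613 -3.911
v -2.309 -0.841 -3.313
v -2.595 -2.187 -3.589
v -2.314 -2.071 -3.987
v -3.477 -1.287 -3.95
v -3.196 -1.172 -4.348
v -3.091 -1.959 -4.187
v -2.726 -1.144 -4.518
v -2.181 -1.7 -4.295
v -2.621 -1.931 -4.357
v -2.958 -1.587 -4.495
v -2.485 -0.798 -4.248
v -1.939 -1.354 -4.025
v -1.988 -1.026 -3.65
v -2.325 -0.683 -3.788
v -2.246 -1.213 -4.394
v -3.461 -1.446 -3.475
v -2.915 -2.002 -3.252
v -3.075 -2.117 -3.712
v -3.412 -1.774 -3.85
v -3.219 -1.1 -3.205
v -2.674 -1.656 -2.982
v -2.442 -1.213 -3.005
v -2.779 -0.869 -3.143
v -3.154 -1.587 -3.106
v 0.767 4.296 1.749
v 1.576 2.897 3.01
v 1.421 4.873 1.969
v 2.23 3.474 3.23
v 1.71 3.706 0.49
v 2.519 2.307 1.751
v 2.364 4.283 0.71
v 3.173 2.884 1.971
v 0.566 0.534 -2.91
v 1.07 -0.292 -2.843
v -0.506 0.006 -1.33
v 1.323 0.038 -2.561
v 1.373 0.501 -2.373
v 1.206 0.972 -2.329
v 0.868 1.326 -2.44
v 0.449 1.468 -2.677
v 0.061 1.359 -2.977
v -0.192 1.029 -3.258
v -0.242 0.566 -3.446
v -0.075 0.095 -3.491
v 0.263 -0.259 -3.38
v 0.682 -0.401 -3.142
f 2 1 5
f 2 5 3
f 3 5 6
f 3 6 4
f 5 1 7
f 5 7 6
f 6 7 8
f 6 8 4
f 7 1 9
f 7 9 8
f 8 9 10
f 8 10 4
f 9 1 11
f 9 11 10
f 10 11 12
f 10 12 4
f 11 1 13
f 11 13 12
f 12 13 14
f 12 14 4
f 13 1 15
f 13 15 14
f 14 15 16
f 14 16 4
f 15 1 17
f 15 17 16
f 16 17 18
f 16 18 4
f 17 1 19
f 17 19 18
f 18 19 20
f 18 20 4
f 19 1 21
f 19 21 20
f 20 21 22
f 20 22 4
f 21 1 23
f 21 23 22
f 22 23 24
f 22 24 4
f 23 1 25
f 23 25 24
f 24 25 26
f 24 26 4
f 25 1 27
f 25 27 26
f 26 27 28
f 26 28 4
f 27 1 2
f 27 2 28
f 28 2 3
f 28 3 4
f 30 32 29
f 33 30 29
f 29 32 31
f 31 33 29
f 30 36 32
f 34 30 33
f 34 36 30
f 32 36 31
f 35 33 31
f 31 36 35
f 35 34 33
f 36 34 35
f 37 74 53
f 74 48 77
f 53 77 42
f 74 77 53
f 37 53 49
f 53 42 54
f 49 54 38
f 53 54 49
f 37 49 58
f 49 38 59
f 58 59 44
f 49 59 58
f 37 58 70
f 58 44 73
f 70 73 47
f 58 73 70
f 37 70 74
f 70 47 78
f 74 78 48
f 70 78 74
f 38 54 65
f 54 42 68
f 65 68 46
f 54 68 65
f 42 77 55
f 77 48 76
f 55 76 41
f 77 76 55
f 48 78 75
f 78 47 71
f 75 71 39
f 78 71 75
f 47 73 72
f 73 44 60
f 72 60 43
f 73 60 72
f 44 59 64
f 59 38 61
f 64 61 45
f 59 61 64
f 40 66 52
f 66 46 67
f 52 67 41
f 66 67 52
f 40 52 50
f 52 41 51
f 50 51 39
f 52 51 50
f 40 50 57
f 50 39 56
f 57 56 43
f 50 56 57
f 40 57 62
f 57 43 63
f 62 63 45
f 57 63 62
f 40 62 66
f 62 45 69
f 66 69 46
f 62 69 66
f 41 67 55
f 67 46 68
f 55 68 42
f 67 68 55
f 39 51 75
f 51 41 76
f 75 76 48
f 51 76 75
f 43 56 72
f 56 39 71
f 72 71 47
f 56 71 72
f 45 63 64
f 63 43 60
f 64 60 44
f 63 60 64
f 46 69 65
f 69 45 61
f 65 61 38
f 69 61 65
f 80 82 79
f 83 80 79
f 79 82 81
f 81 83 79
f 80 86 82
f 84 80 83
f 84 86 80
f 82 86 81
f 85 83 81
f 81 86 85
f 85 84 83
f 86 84 85
f 88 87 90
f 88 90 89
f 90 87 91
f 90 91 89
f 91 87 92
f 91 92 89
f 92 87 93
f 92 93 89
f 93 87 94
f 93 94 89
f 94 87 95
f 94 95 89
f 95 87 96
f 95 96 89
f 96 87 97
f 96 97 89
f 97 87 98
f 97 98 89
f 98 87 99
f 98 99 89
f 99 87 100
f 99 100 89
f 100 87 88
f 100 88 89



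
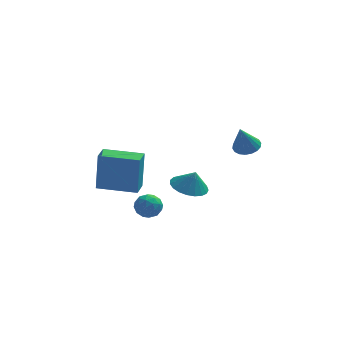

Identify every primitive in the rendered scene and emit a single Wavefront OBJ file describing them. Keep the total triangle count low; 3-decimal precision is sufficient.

v -3.385 2.305 -2.192
v -3.273 2.455 -0.09
v -3.2 3.284 -2.272
v -3.087 3.434 -0.17
v -1.413 1.926 -2.27
v -1.3 2.076 -0.168
v -1.227 2.905 -2.35
v -1.115 3.055 -0.248
v -1.034 -2.48 0.055
v -0.409 -2.441 -0.218
v -1.071 -3.559 -0.182
v -0.446 -3.52 -0.455
v -0.529 -3.449 0.22
v -0.506 -2.782 0.366
v -0.974 -3.218 -0.766
v -0.951 -2.551 -0.62
v -0.372 -2.897 -0.725
v -0.097 -3.04 -0.116
v -1.383 -2.96 -0.284
v -1.108 -3.103 0.325
v -0.719 -2.365 -0.061
v -0.761 -3.635 -0.339
v -0.81 -3.593 0.057
v -0.443 -3.57 -0.103
v -0.776 -2.566 0.283
v -0.408 -2.543 0.122
v -0.479 -3.136 0.379
v -1.072 -3.457 -0.522
v -0.704 -3.434 -0.683
v -1.037 -2.43 -0.297
v -0.67 -2.407 -0.457
v -1.001 -2.864 -0.779
v -0.329 -2.611 -0.519
v -0.35 -3.245 -0.659
v -0.661 -3.068 -0.842
v -0.648 -2.675 -0.755
v -0.167 -2.695 -0.161
v -0.189 -3.329 -0.301
v -0.238 -3.288 0.096
v -0.225 -2.896 0.182
v -0.145 -2.963 -0.46
v -1.291 -2.671 -0.099
v -1.313 -3.305 -0.239
v -1.255 -3.104 -0.582
v -1.242 -2.712 -0.496
v -1.13 -2.755 0.259
v -1.151 -3.389 0.119
v -0.832 -3.325 0.355
v -0.819 -2.932 0.442
v -1.335 -3.037 0.06
v 3.582 -0.72 2.396
v 4.221 -0.699 2.562
v 3.258 -1.2 3.704
v 4.125 -0.432 2.637
v 3.922 -0.221 2.664
v 3.652 -0.109 2.638
v 3.367 -0.118 2.564
v 3.126 -0.247 2.457
v 2.975 -0.468 2.338
v 2.944 -0.74 2.231
v 3.039 -1.008 2.156
v 3.242 -1.218 2.129
v 3.513 -1.33 2.155
v 3.797 -1.321 2.229
v 4.038 -1.193 2.336
v 4.19 -0.971 2.455
v 0.984 2.966 -2.389
v 1.589 2.266 -2.643
v 1.296 2.874 -1.391
v 1.817 2.591 -2.684
v 1.901 2.982 -2.674
v 1.826 3.369 -2.615
v 1.605 3.687 -2.517
v 1.277 3.88 -2.396
v 0.899 3.916 -2.274
v 0.535 3.787 -2.173
v 0.249 3.516 -2.108
v 0.09 3.15 -2.092
v 0.085 2.753 -2.128
v 0.236 2.392 -2.209
v 0.516 2.131 -2.32
v 0.878 2.014 -2.444
v 1.257 2.062 -2.558
f 2 4 1
f 5 2 1
f 1 4 3
f 3 5 1
f 2 8 4
f 6 2 5
f 6 8 2
f 4 8 3
f 7 5 3
f 3 8 7
f 7 6 5
f 8 6 7
f 9 46 25
f 46 20 49
f 25 49 14
f 46 49 25
f 9 25 21
f 25 14 26
f 21 26 10
f 25 26 21
f 9 21 30
f 21 10 31
f 30 31 16
f 21 31 30
f 9 30 42
f 30 16 45
f 42 45 19
f 30 45 42
f 9 42 46
f 42 19 50
f 46 50 20
f 42 50 46
f 10 26 37
f 26 14 40
f 37 40 18
f 26 40 37
f 14 49 27
f 49 20 48
f 27 48 13
f 49 48 27
f 20 50 47
f 50 19 43
f 47 43 11
f 50 43 47
f 19 45 44
f 45 16 32
f 44 32 15
f 45 32 44
f 16 31 36
f 31 10 33
f 36 33 17
f 31 33 36
f 12 38 24
f 38 18 39
f 24 39 13
f 38 39 24
f 12 24 22
f 24 13 23
f 22 23 11
f 24 23 22
f 12 22 29
f 22 11 28
f 29 28 15
f 22 28 29
f 12 29 34
f 29 15 35
f 34 35 17
f 29 35 34
f 12 34 38
f 34 17 41
f 38 41 18
f 34 41 38
f 13 39 27
f 39 18 40
f 27 40 14
f 39 40 27
f 11 23 47
f 23 13 48
f 47 48 20
f 23 48 47
f 15 28 44
f 28 11 43
f 44 43 19
f 28 43 44
f 17 35 36
f 35 15 32
f 36 32 16
f 35 32 36
f 18 41 37
f 41 17 33
f 37 33 10
f 41 33 37
f 52 51 54
f 52 54 53
f 54 51 55
f 54 55 53
f 55 51 56
f 55 56 53
f 56 51 57
f 56 57 53
f 57 51 58
f 57 58 53
f 58 51 59
f 58 59 53
f 59 51 60
f 59 60 53
f 60 51 61
f 60 61 53
f 61 51 62
f 61 62 53
f 62 51 63
f 62 63 53
f 63 51 64
f 63 64 53
f 64 51 65
f 64 65 53
f 65 51 66
f 65 66 53
f 66 51 52
f 66 52 53
f 68 67 70
f 68 70 69
f 70 67 71
f 70 71 69
f 71 67 72
f 71 72 69
f 72 67 73
f 72 73 69
f 73 67 74
f 73 74 69
f 74 67 75
f 74 75 69
f 75 67 76
f 75 76 69
f 76 67 77
f 76 77 69
f 77 67 78
f 77 78 69
f 78 67 79
f 78 79 69
f 79 67 80
f 79 80 69
f 80 67 81
f 80 81 69
f 81 67 82
f 81 82 69
f 82 67 83
f 82 83 69
f 83 67 68
f 83 68 69



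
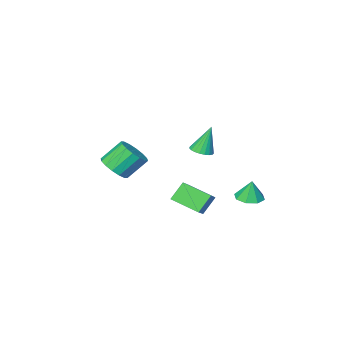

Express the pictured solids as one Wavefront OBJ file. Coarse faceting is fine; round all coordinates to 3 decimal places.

v -3.418 -2.17 0.41
v -2.765 -2.506 0.643
v -4.022 -2.01 2.33
v -2.684 -2.196 0.643
v -2.73 -1.882 0.602
v -2.895 -1.618 0.528
v -3.15 -1.449 0.433
v -3.452 -1.405 0.335
v -3.747 -1.493 0.249
v -3.986 -1.699 0.191
v -4.126 -1.986 0.171
v -4.144 -2.305 0.192
v -4.037 -2.601 0.251
v -3.822 -2.822 0.337
v -3.537 -2.931 0.436
v -3.232 -2.908 0.53
v -2.959 -2.758 0.603
v 4.304 0.474 2.181
v 5.071 0.835 2.766
v 3.943 1.227 4.004
v 3.176 0.866 3.419
v 4.905 1.255 2.482
v 3.777 1.646 3.72
v 4.578 1.465 2.117
v 3.45 1.857 3.355
v 4.178 1.41 1.77
v 3.049 1.802 3.007
v 3.811 1.104 1.532
v 2.683 1.496 2.77
v 3.577 0.629 1.469
v 2.448 1.021 2.706
v 3.537 0.113 1.596
v 2.409 0.505 2.834
v 3.703 -0.306 1.88
v 2.575 0.085 3.118
v 4.03 -0.517 2.245
v 2.902 -0.125 3.483
v 4.431 -0.462 2.593
v 3.302 -0.07 3.83
v 4.797 -0.156 2.83
v 3.669 0.236 4.068
v 5.032 0.319 2.894
v 3.903 0.711 4.131
v -3.711 2.463 -1.6
v -2.794 2.406 -1.555
v -3.769 2.617 -0.24
v -3.019 3.068 -1.64
v -3.65 3.375 -1.701
v -4.316 3.148 -1.703
v -4.629 2.52 -1.645
v -4.403 1.858 -1.561
v -3.773 1.551 -1.499
v -3.106 1.777 -1.497
v 0.941 1.673 -0.913
v 0.057 1.605 0.145
v 0.027 3.162 -1.581
v -0.856 3.094 -0.523
v 1.936 2.686 -0.017
v 1.053 2.618 1.041
v 1.023 4.175 -0.685
v 0.139 4.107 0.373
f 2 1 4
f 2 4 3
f 4 1 5
f 4 5 3
f 5 1 6
f 5 6 3
f 6 1 7
f 6 7 3
f 7 1 8
f 7 8 3
f 8 1 9
f 8 9 3
f 9 1 10
f 9 10 3
f 10 1 11
f 10 11 3
f 11 1 12
f 11 12 3
f 12 1 13
f 12 13 3
f 13 1 14
f 13 14 3
f 14 1 15
f 14 15 3
f 15 1 16
f 15 16 3
f 16 1 17
f 16 17 3
f 17 1 2
f 17 2 3
f 19 18 22
f 19 22 20
f 20 22 23
f 20 23 21
f 22 18 24
f 22 24 23
f 23 24 25
f 23 25 21
f 24 18 26
f 24 26 25
f 25 26 27
f 25 27 21
f 26 18 28
f 26 28 27
f 27 28 29
f 27 29 21
f 28 18 30
f 28 30 29
f 29 30 31
f 29 31 21
f 30 18 32
f 30 32 31
f 31 32 33
f 31 33 21
f 32 18 34
f 32 34 33
f 33 34 35
f 33 35 21
f 34 18 36
f 34 36 35
f 35 36 37
f 35 37 21
f 36 18 38
f 36 38 37
f 37 38 39
f 37 39 21
f 38 18 40
f 38 40 39
f 39 40 41
f 39 41 21
f 40 18 42
f 40 42 41
f 41 42 43
f 41 43 21
f 42 18 19
f 42 19 43
f 43 19 20
f 43 20 21
f 45 44 47
f 45 47 46
f 47 44 48
f 47 48 46
f 48 44 49
f 48 49 46
f 49 44 50
f 49 50 46
f 50 44 51
f 50 51 46
f 51 44 52
f 51 52 46
f 52 44 53
f 52 53 46
f 53 44 45
f 53 45 46
f 55 57 54
f 58 55 54
f 54 57 56
f 56 58 54
f 55 61 57
f 59 55 58
f 59 61 55
f 57 61 56
f 60 58 56
f 56 61 60
f 60 59 58
f 61 59 60



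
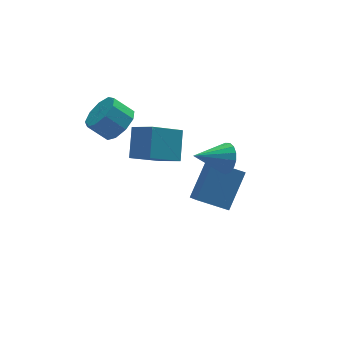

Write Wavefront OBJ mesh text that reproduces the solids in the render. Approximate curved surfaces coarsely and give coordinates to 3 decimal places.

v -2.216 2.88 0.895
v -1.68 3.896 1.92
v -0.746 3.11 -0.101
v -0.21 4.126 0.924
v -1.65 1.954 1.516
v -1.114 2.97 2.541
v -0.18 2.184 0.52
v 0.356 3.2 1.545
v 0.836 -0.195 2.501
v 1.084 -0.573 3.112
v -0.596 -0.105 3.139
v 1.143 -0.224 3.196
v 1.132 0.132 3.12
v 1.053 0.413 2.903
v 0.924 0.554 2.594
v 0.775 0.525 2.263
v 0.64 0.33 1.987
v 0.55 0.015 1.829
v 0.525 -0.348 1.825
v 0.572 -0.676 1.975
v 0.679 -0.893 2.246
v 0.822 -0.951 2.576
v 0.968 -0.835 2.888
v -2.279 3.719 2.451
v -1.643 4.321 2.699
v -2.365 4.763 3.477
v -3.001 4.161 3.229
v -1.993 4.557 2.241
v -2.715 4.999 3.02
v -2.476 4.401 1.881
v -3.198 4.843 2.66
v -2.868 3.926 1.788
v -3.589 4.368 2.567
v -2.983 3.354 2.005
v -3.705 3.796 2.784
v -2.77 2.953 2.43
v -3.492 3.395 3.209
v -2.326 2.911 2.865
v -3.048 3.352 3.644
v -1.861 3.246 3.106
v -2.583 3.688 3.885
v -1.591 3.803 3.04
v -2.313 4.245 3.819
v 1.619 1.777 -3.156
v 1.612 1.091 -2.671
v 0.321 2.325 -2.398
v 0.314 1.639 -1.913
v 2.806 2.721 -1.807
v 2.799 2.035 -1.322
v 1.508 3.269 -1.049
v 1.501 2.583 -0.564
f 2 4 1
f 5 2 1
f 1 4 3
f 3 5 1
f 2 8 4
f 6 2 5
f 6 8 2
f 4 8 3
f 7 5 3
f 3 8 7
f 7 6 5
f 8 6 7
f 10 9 12
f 10 12 11
f 12 9 13
f 12 13 11
f 13 9 14
f 13 14 11
f 14 9 15
f 14 15 11
f 15 9 16
f 15 16 11
f 16 9 17
f 16 17 11
f 17 9 18
f 17 18 11
f 18 9 19
f 18 19 11
f 19 9 20
f 19 20 11
f 20 9 21
f 20 21 11
f 21 9 22
f 21 22 11
f 22 9 23
f 22 23 11
f 23 9 10
f 23 10 11
f 25 24 28
f 25 28 26
f 26 28 29
f 26 29 27
f 28 24 30
f 28 30 29
f 29 30 31
f 29 31 27
f 30 24 32
f 30 32 31
f 31 32 33
f 31 33 27
f 32 24 34
f 32 34 33
f 33 34 35
f 33 35 27
f 34 24 36
f 34 36 35
f 35 36 37
f 35 37 27
f 36 24 38
f 36 38 37
f 37 38 39
f 37 39 27
f 38 24 40
f 38 40 39
f 39 40 41
f 39 41 27
f 40 24 42
f 40 42 41
f 41 42 43
f 41 43 27
f 42 24 25
f 42 25 43
f 43 25 26
f 43 26 27
f 45 47 44
f 48 45 44
f 44 47 46
f 46 48 44
f 45 51 47
f 49 45 48
f 49 51 45
f 47 51 46
f 50 48 46
f 46 51 50
f 50 49 48
f 51 49 50



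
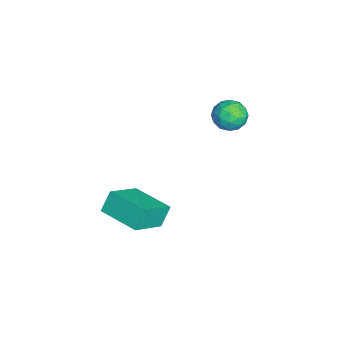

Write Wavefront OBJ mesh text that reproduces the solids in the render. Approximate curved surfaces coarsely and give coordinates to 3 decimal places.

v 0.917 -0.09 -3.286
v 0.524 0.251 -2.455
v 2.012 1.275 -3.327
v 1.618 1.616 -2.497
v 2.082 -0.996 -2.363
v 1.688 -0.655 -1.533
v 3.176 0.369 -2.405
v 2.783 0.71 -1.574
v -2.832 4.122 -1.233
v -2.076 4.143 -1.051
v -3.064 3.457 -0.189
v -2.308 3.478 -0.007
v -2.734 4.129 0.022
v -2.59 4.54 -0.623
v -2.55 3.06 -0.617
v -2.406 3.471 -1.262
v -1.901 3.487 -0.67
v -2.015 4.147 -0.275
v -3.125 3.453 -0.965
v -3.239 4.113 -0.57
v -2.433 4.191 -1.233
v -2.707 3.409 -0.007
v -2.957 3.792 0.011
v -2.512 3.804 0.118
v -2.736 4.424 -0.982
v -2.291 4.436 -0.875
v -2.678 4.428 -0.244
v -2.849 3.164 -0.365
v -2.404 3.176 -0.258
v -2.628 3.796 -1.358
v -2.183 3.808 -1.251
v -2.462 3.172 -0.996
v -1.886 3.818 -0.903
v -2.023 3.427 -0.289
v -2.165 3.181 -0.648
v -2.081 3.423 -1.027
v -1.953 4.206 -0.671
v -2.09 3.815 -0.057
v -2.34 4.198 -0.04
v -2.256 4.439 -0.419
v -1.851 3.82 -0.447
v -3.05 3.785 -1.183
v -3.187 3.394 -0.569
v -2.884 3.161 -0.821
v -2.8 3.402 -1.2
v -3.117 4.173 -0.951
v -3.254 3.782 -0.337
v -3.059 4.177 -0.213
v -2.975 4.419 -0.592
v -3.289 3.78 -0.793
f 2 4 1
f 5 2 1
f 1 4 3
f 3 5 1
f 2 8 4
f 6 2 5
f 6 8 2
f 4 8 3
f 7 5 3
f 3 8 7
f 7 6 5
f 8 6 7
f 9 46 25
f 46 20 49
f 25 49 14
f 46 49 25
f 9 25 21
f 25 14 26
f 21 26 10
f 25 26 21
f 9 21 30
f 21 10 31
f 30 31 16
f 21 31 30
f 9 30 42
f 30 16 45
f 42 45 19
f 30 45 42
f 9 42 46
f 42 19 50
f 46 50 20
f 42 50 46
f 10 26 37
f 26 14 40
f 37 40 18
f 26 40 37
f 14 49 27
f 49 20 48
f 27 48 13
f 49 48 27
f 20 50 47
f 50 19 43
f 47 43 11
f 50 43 47
f 19 45 44
f 45 16 32
f 44 32 15
f 45 32 44
f 16 31 36
f 31 10 33
f 36 33 17
f 31 33 36
f 12 38 24
f 38 18 39
f 24 39 13
f 38 39 24
f 12 24 22
f 24 13 23
f 22 23 11
f 24 23 22
f 12 22 29
f 22 11 28
f 29 28 15
f 22 28 29
f 12 29 34
f 29 15 35
f 34 35 17
f 29 35 34
f 12 34 38
f 34 17 41
f 38 41 18
f 34 41 38
f 13 39 27
f 39 18 40
f 27 40 14
f 39 40 27
f 11 23 47
f 23 13 48
f 47 48 20
f 23 48 47
f 15 28 44
f 28 11 43
f 44 43 19
f 28 43 44
f 17 35 36
f 35 15 32
f 36 32 16
f 35 32 36
f 18 41 37
f 41 17 33
f 37 33 10
f 41 33 37



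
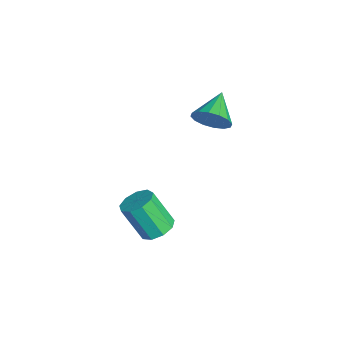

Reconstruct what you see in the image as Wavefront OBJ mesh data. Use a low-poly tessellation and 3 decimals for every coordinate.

v -2.611 2.456 3.31
v -2.029 2.71 4.134
v -4.029 3.304 4.05
v -1.966 3.117 3.788
v -2.076 3.347 3.313
v -2.329 3.338 2.838
v -2.658 3.093 2.49
v -2.974 2.677 2.361
v -3.193 2.201 2.487
v -3.256 1.794 2.833
v -3.147 1.564 3.307
v -2.894 1.573 3.782
v -2.565 1.818 4.131
v -2.249 2.234 4.26
v 2.946 -1.287 1.076
v 3.763 -1.186 1.388
v 3.211 -2.052 3.115
v 2.394 -2.153 2.804
v 3.43 -0.703 1.523
v 2.877 -1.57 3.251
v 2.87 -0.494 1.45
v 2.318 -1.36 3.177
v 2.346 -0.655 1.201
v 1.794 -1.522 2.929
v 2.103 -1.112 0.894
v 1.551 -1.979 2.622
v 2.254 -1.651 0.672
v 1.702 -2.517 2.4
v 2.729 -2.019 0.64
v 2.177 -2.886 2.367
v 3.306 -2.045 0.811
v 2.754 -2.911 2.539
v 3.714 -1.716 1.106
v 3.162 -2.582 2.834
f 2 1 4
f 2 4 3
f 4 1 5
f 4 5 3
f 5 1 6
f 5 6 3
f 6 1 7
f 6 7 3
f 7 1 8
f 7 8 3
f 8 1 9
f 8 9 3
f 9 1 10
f 9 10 3
f 10 1 11
f 10 11 3
f 11 1 12
f 11 12 3
f 12 1 13
f 12 13 3
f 13 1 14
f 13 14 3
f 14 1 2
f 14 2 3
f 16 15 19
f 16 19 17
f 17 19 20
f 17 20 18
f 19 15 21
f 19 21 20
f 20 21 22
f 20 22 18
f 21 15 23
f 21 23 22
f 22 23 24
f 22 24 18
f 23 15 25
f 23 25 24
f 24 25 26
f 24 26 18
f 25 15 27
f 25 27 26
f 26 27 28
f 26 28 18
f 27 15 29
f 27 29 28
f 28 29 30
f 28 30 18
f 29 15 31
f 29 31 30
f 30 31 32
f 30 32 18
f 31 15 33
f 31 33 32
f 32 33 34
f 32 34 18
f 33 15 16
f 33 16 34
f 34 16 17
f 34 17 18



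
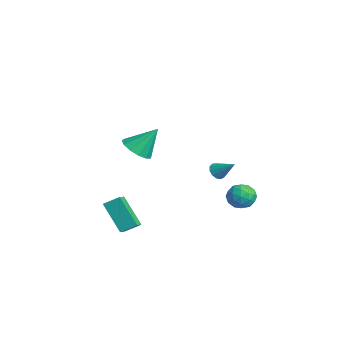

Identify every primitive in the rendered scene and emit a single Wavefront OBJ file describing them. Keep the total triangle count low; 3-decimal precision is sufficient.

v 0.747 4.179 -4.035
v 1.641 4.338 -3.919
v 0.999 2.722 -3.981
v 1.893 2.881 -3.865
v 1.301 3.09 -3.2
v 1.145 3.991 -3.233
v 1.495 3.069 -4.667
v 1.339 3.97 -4.7
v 2.103 3.652 -4.31
v 1.983 3.665 -3.403
v 0.657 3.395 -4.497
v 0.537 3.408 -3.59
v 1.172 4.387 -3.982
v 1.468 2.673 -3.918
v 1.12 2.796 -3.527
v 1.645 2.89 -3.459
v 0.881 4.183 -3.579
v 1.406 4.276 -3.511
v 1.206 3.542 -3.088
v 1.234 2.784 -4.389
v 1.759 2.877 -4.321
v 0.995 4.17 -4.441
v 1.52 4.264 -4.373
v 1.434 3.518 -4.812
v 1.969 4.077 -4.143
v 2.117 3.22 -4.111
v 1.883 3.331 -4.583
v 1.791 3.86 -4.602
v 1.898 4.084 -3.61
v 2.046 3.228 -3.578
v 1.698 3.351 -3.187
v 1.607 3.88 -3.207
v 2.17 3.681 -3.84
v 0.594 3.832 -4.322
v 0.742 2.976 -4.29
v 1.033 3.18 -4.693
v 0.942 3.709 -4.713
v 0.523 3.84 -3.789
v 0.671 2.983 -3.757
v 0.849 3.2 -3.298
v 0.757 3.729 -3.317
v 0.47 3.379 -4.06
v 1.905 -4.35 -2.975
v 2.187 -3.509 -2.451
v 3.162 -3.773 -4.581
v 3.444 -2.932 -4.058
v 2.556 -4.788 -2.622
v 2.838 -3.947 -2.099
v 3.813 -4.211 -4.229
v 4.095 -3.37 -3.705
v -1.525 3.107 -3.229
v -1.119 2.656 -3.294
v -0.595 3.813 -2.351
v -1.054 2.881 -3.545
v -1.139 3.179 -3.695
v -1.345 3.453 -3.697
v -1.609 3.618 -3.551
v -1.846 3.62 -3.302
v -1.981 3.459 -3.029
v -1.971 3.187 -2.82
v -1.819 2.889 -2.741
v -1.574 2.66 -2.816
v -1.313 2.573 -3.023
v 1.944 -2.702 0.96
v 2.484 -2.082 0.391
v 2.216 -1.598 2.42
v 1.95 -1.905 0.356
v 1.414 -1.982 0.514
v 1.047 -2.287 0.813
v 0.965 -2.724 1.159
v 1.193 -3.154 1.442
v 1.661 -3.441 1.572
v 2.218 -3.493 1.508
v 2.688 -3.294 1.27
v 2.923 -2.907 0.934
v 2.847 -2.456 0.606
f 1 38 17
f 38 12 41
f 17 41 6
f 38 41 17
f 1 17 13
f 17 6 18
f 13 18 2
f 17 18 13
f 1 13 22
f 13 2 23
f 22 23 8
f 13 23 22
f 1 22 34
f 22 8 37
f 34 37 11
f 22 37 34
f 1 34 38
f 34 11 42
f 38 42 12
f 34 42 38
f 2 18 29
f 18 6 32
f 29 32 10
f 18 32 29
f 6 41 19
f 41 12 40
f 19 40 5
f 41 40 19
f 12 42 39
f 42 11 35
f 39 35 3
f 42 35 39
f 11 37 36
f 37 8 24
f 36 24 7
f 37 24 36
f 8 23 28
f 23 2 25
f 28 25 9
f 23 25 28
f 4 30 16
f 30 10 31
f 16 31 5
f 30 31 16
f 4 16 14
f 16 5 15
f 14 15 3
f 16 15 14
f 4 14 21
f 14 3 20
f 21 20 7
f 14 20 21
f 4 21 26
f 21 7 27
f 26 27 9
f 21 27 26
f 4 26 30
f 26 9 33
f 30 33 10
f 26 33 30
f 5 31 19
f 31 10 32
f 19 32 6
f 31 32 19
f 3 15 39
f 15 5 40
f 39 40 12
f 15 40 39
f 7 20 36
f 20 3 35
f 36 35 11
f 20 35 36
f 9 27 28
f 27 7 24
f 28 24 8
f 27 24 28
f 10 33 29
f 33 9 25
f 29 25 2
f 33 25 29
f 44 46 43
f 47 44 43
f 43 46 45
f 45 47 43
f 44 50 46
f 48 44 47
f 48 50 44
f 46 50 45
f 49 47 45
f 45 50 49
f 49 48 47
f 50 48 49
f 52 51 54
f 52 54 53
f 54 51 55
f 54 55 53
f 55 51 56
f 55 56 53
f 56 51 57
f 56 57 53
f 57 51 58
f 57 58 53
f 58 51 59
f 58 59 53
f 59 51 60
f 59 60 53
f 60 51 61
f 60 61 53
f 61 51 62
f 61 62 53
f 62 51 63
f 62 63 53
f 63 51 52
f 63 52 53
f 65 64 67
f 65 67 66
f 67 64 68
f 67 68 66
f 68 64 69
f 68 69 66
f 69 64 70
f 69 70 66
f 70 64 71
f 70 71 66
f 71 64 72
f 71 72 66
f 72 64 73
f 72 73 66
f 73 64 74
f 73 74 66
f 74 64 75
f 74 75 66
f 75 64 76
f 75 76 66
f 76 64 65
f 76 65 66



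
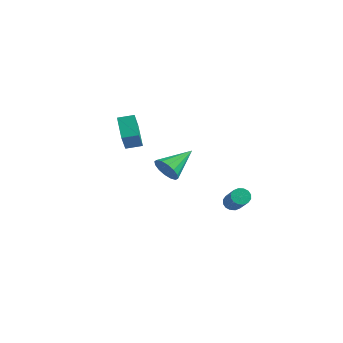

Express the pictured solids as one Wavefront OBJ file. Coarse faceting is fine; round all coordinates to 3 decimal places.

v -2.459 -4.188 1.103
v -3.443 -3.375 1.929
v -2.873 -3.407 -0.158
v -3.857 -2.595 0.668
v -1.803 -3.565 1.272
v -2.787 -2.753 2.098
v -2.217 -2.785 0.011
v -3.201 -1.972 0.837
v 0.835 -4.594 0.088
v 1.22 -4.93 0.729
v 1.105 -2.866 0.832
v 1.525 -4.855 0.444
v 1.646 -4.71 0.063
v 1.549 -4.534 -0.31
v 1.261 -4.374 -0.577
v 0.858 -4.272 -0.666
v 0.449 -4.257 -0.553
v 0.144 -4.332 -0.268
v 0.023 -4.477 0.112
v 0.12 -4.653 0.486
v 0.409 -4.813 0.753
v 0.811 -4.915 0.842
v 3.183 -2.12 -2.539
v 3.49 -2.297 -2.934
v 4.583 -3.077 -1.736
v 4.277 -2.9 -1.341
v 3.593 -2.051 -2.868
v 4.686 -2.831 -1.67
v 3.586 -1.824 -2.714
v 4.68 -2.604 -1.516
v 3.472 -1.676 -2.514
v 4.565 -2.456 -1.315
v 3.28 -1.647 -2.32
v 4.373 -2.427 -1.121
v 3.062 -1.745 -2.185
v 4.156 -2.525 -0.986
v 2.877 -1.943 -2.144
v 3.97 -2.723 -0.946
v 2.774 -2.189 -2.21
v 3.867 -2.969 -1.012
v 2.78 -2.416 -2.364
v 3.874 -3.196 -1.166
v 2.895 -2.564 -2.565
v 3.988 -3.344 -1.366
v 3.087 -2.593 -2.759
v 4.18 -3.373 -1.56
v 3.304 -2.495 -2.894
v 4.398 -3.275 -1.695
f 2 4 1
f 5 2 1
f 1 4 3
f 3 5 1
f 2 8 4
f 6 2 5
f 6 8 2
f 4 8 3
f 7 5 3
f 3 8 7
f 7 6 5
f 8 6 7
f 10 9 12
f 10 12 11
f 12 9 13
f 12 13 11
f 13 9 14
f 13 14 11
f 14 9 15
f 14 15 11
f 15 9 16
f 15 16 11
f 16 9 17
f 16 17 11
f 17 9 18
f 17 18 11
f 18 9 19
f 18 19 11
f 19 9 20
f 19 20 11
f 20 9 21
f 20 21 11
f 21 9 22
f 21 22 11
f 22 9 10
f 22 10 11
f 24 23 27
f 24 27 25
f 25 27 28
f 25 28 26
f 27 23 29
f 27 29 28
f 28 29 30
f 28 30 26
f 29 23 31
f 29 31 30
f 30 31 32
f 30 32 26
f 31 23 33
f 31 33 32
f 32 33 34
f 32 34 26
f 33 23 35
f 33 35 34
f 34 35 36
f 34 36 26
f 35 23 37
f 35 37 36
f 36 37 38
f 36 38 26
f 37 23 39
f 37 39 38
f 38 39 40
f 38 40 26
f 39 23 41
f 39 41 40
f 40 41 42
f 40 42 26
f 41 23 43
f 41 43 42
f 42 43 44
f 42 44 26
f 43 23 45
f 43 45 44
f 44 45 46
f 44 46 26
f 45 23 47
f 45 47 46
f 46 47 48
f 46 48 26
f 47 23 24
f 47 24 48
f 48 24 25
f 48 25 26



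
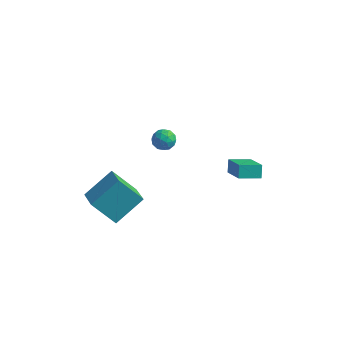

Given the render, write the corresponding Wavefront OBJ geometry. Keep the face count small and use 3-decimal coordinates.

v -0.863 0.565 1.938
v -0.335 0.099 1.908
v -1.605 -0.259 1.672
v -1.077 -0.725 1.642
v -1.27 -0.45 2.261
v -0.812 0.059 2.426
v -1.128 -0.219 1.154
v -0.67 0.29 1.319
v -0.499 -0.385 1.424
v -0.587 -0.528 2.108
v -1.353 0.368 1.472
v -1.441 0.225 2.156
v -0.534 0.404 1.947
v -1.406 -0.564 1.633
v -1.519 -0.403 1.997
v -1.209 -0.676 1.98
v -0.814 0.381 2.251
v -0.504 0.107 2.233
v -1.053 -0.216 2.441
v -1.436 -0.267 1.347
v -1.126 -0.541 1.329
v -0.731 0.516 1.6
v -0.421 0.243 1.583
v -0.887 0.056 1.139
v -0.32 -0.154 1.644
v -0.756 -0.638 1.488
v -0.786 -0.341 1.201
v -0.517 -0.042 1.298
v -0.372 -0.238 2.047
v -0.808 -0.722 1.89
v -0.921 -0.561 2.254
v -0.652 -0.262 2.351
v -0.468 -0.523 1.762
v -1.132 0.562 1.69
v -1.568 0.078 1.533
v -1.288 0.102 1.229
v -1.019 0.401 1.326
v -1.184 0.478 2.092
v -1.62 -0.006 1.936
v -1.423 -0.118 2.282
v -1.154 0.181 2.379
v -1.472 0.363 1.818
v -4.147 -3.206 -1.661
v -3.262 -1.732 -0.507
v -2.87 -2.861 -3.08
v -1.986 -1.387 -1.927
v -3.154 -4.293 -1.033
v -2.27 -2.819 0.12
v -1.878 -3.948 -2.453
v -0.993 -2.474 -1.299
v 2.358 2.309 -2.409
v 2.183 2.769 -1.717
v 1.203 3.445 -3.458
v 1.028 3.906 -2.765
v 3.372 3.094 -2.675
v 3.197 3.555 -1.982
v 2.217 4.231 -3.723
v 2.042 4.691 -3.031
f 1 38 17
f 38 12 41
f 17 41 6
f 38 41 17
f 1 17 13
f 17 6 18
f 13 18 2
f 17 18 13
f 1 13 22
f 13 2 23
f 22 23 8
f 13 23 22
f 1 22 34
f 22 8 37
f 34 37 11
f 22 37 34
f 1 34 38
f 34 11 42
f 38 42 12
f 34 42 38
f 2 18 29
f 18 6 32
f 29 32 10
f 18 32 29
f 6 41 19
f 41 12 40
f 19 40 5
f 41 40 19
f 12 42 39
f 42 11 35
f 39 35 3
f 42 35 39
f 11 37 36
f 37 8 24
f 36 24 7
f 37 24 36
f 8 23 28
f 23 2 25
f 28 25 9
f 23 25 28
f 4 30 16
f 30 10 31
f 16 31 5
f 30 31 16
f 4 16 14
f 16 5 15
f 14 15 3
f 16 15 14
f 4 14 21
f 14 3 20
f 21 20 7
f 14 20 21
f 4 21 26
f 21 7 27
f 26 27 9
f 21 27 26
f 4 26 30
f 26 9 33
f 30 33 10
f 26 33 30
f 5 31 19
f 31 10 32
f 19 32 6
f 31 32 19
f 3 15 39
f 15 5 40
f 39 40 12
f 15 40 39
f 7 20 36
f 20 3 35
f 36 35 11
f 20 35 36
f 9 27 28
f 27 7 24
f 28 24 8
f 27 24 28
f 10 33 29
f 33 9 25
f 29 25 2
f 33 25 29
f 44 46 43
f 47 44 43
f 43 46 45
f 45 47 43
f 44 50 46
f 48 44 47
f 48 50 44
f 46 50 45
f 49 47 45
f 45 50 49
f 49 48 47
f 50 48 49
f 52 54 51
f 55 52 51
f 51 54 53
f 53 55 51
f 52 58 54
f 56 52 55
f 56 58 52
f 54 58 53
f 57 55 53
f 53 58 57
f 57 56 55
f 58 56 57



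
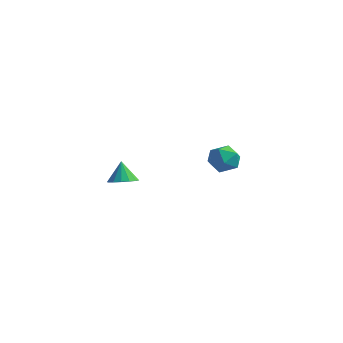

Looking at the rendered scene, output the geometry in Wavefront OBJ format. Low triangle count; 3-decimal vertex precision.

v 2.682 3.2 0.723
v 3.235 2.996 0.023
v 3.325 2.144 1.537
v 3.878 1.94 0.837
v 3.973 2.736 1.279
v 3.576 3.388 0.776
v 2.984 1.752 0.784
v 2.587 2.404 0.281
v 3.422 2.102 0.061
v 4.033 2.71 0.367
v 2.527 2.43 1.193
v 3.138 3.038 1.499
v 2.828 -3.69 0.956
v 3.482 -3.921 1.184
v 2.512 -3.49 2.064
v 3.523 -3.549 1.128
v 3.378 -3.216 1.027
v 3.086 -3.009 0.906
v 2.724 -2.985 0.798
v 2.391 -3.15 0.733
v 2.174 -3.46 0.728
v 2.133 -3.831 0.783
v 2.278 -4.165 0.885
v 2.57 -4.372 1.006
v 2.932 -4.396 1.113
v 3.266 -4.231 1.178
f 1 12 6
f 1 6 2
f 1 2 8
f 1 8 11
f 1 11 12
f 2 6 10
f 6 12 5
f 12 11 3
f 11 8 7
f 8 2 9
f 4 10 5
f 4 5 3
f 4 3 7
f 4 7 9
f 4 9 10
f 5 10 6
f 3 5 12
f 7 3 11
f 9 7 8
f 10 9 2
f 14 13 16
f 14 16 15
f 16 13 17
f 16 17 15
f 17 13 18
f 17 18 15
f 18 13 19
f 18 19 15
f 19 13 20
f 19 20 15
f 20 13 21
f 20 21 15
f 21 13 22
f 21 22 15
f 22 13 23
f 22 23 15
f 23 13 24
f 23 24 15
f 24 13 25
f 24 25 15
f 25 13 26
f 25 26 15
f 26 13 14
f 26 14 15



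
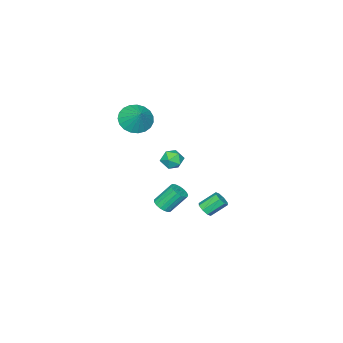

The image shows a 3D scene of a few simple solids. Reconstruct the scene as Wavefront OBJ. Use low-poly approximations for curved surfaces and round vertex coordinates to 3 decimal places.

v 1.238 3.228 0.726
v 1.53 3.054 1.132
v 0.833 3.677 1.901
v 0.542 3.852 1.494
v 1.671 3.401 0.978
v 0.974 4.025 1.746
v 1.559 3.648 0.676
v 0.862 4.271 1.444
v 1.258 3.648 0.403
v 0.562 4.272 1.171
v 0.947 3.403 0.319
v 0.25 4.026 1.088
v 0.806 3.055 0.474
v 0.109 3.679 1.242
v 0.918 2.809 0.776
v 0.221 3.432 1.544
v 1.218 2.808 1.049
v 0.522 3.432 1.817
v -3.456 -1.789 0.478
v -2.973 -1.844 1.071
v -2.807 -2.656 -0.131
v -2.324 -2.711 0.462
v -3.046 -2.96 0.531
v -3.447 -2.425 0.908
v -2.333 -2.075 0.032
v -2.734 -1.54 0.409
v -2.278 -2.021 0.796
v -2.719 -2.568 1.104
v -3.061 -1.932 -0.164
v -3.502 -2.479 0.144
v -2.111 -4.282 3.497
v -1.156 -4.378 3.047
v -1.549 -3.418 4.503
v -1.321 -4.027 2.837
v -1.623 -3.721 2.742
v -2.009 -3.511 2.777
v -2.413 -3.435 2.937
v -2.764 -3.505 3.194
v -3.003 -3.71 3.503
v -3.087 -4.014 3.811
v -3.002 -4.364 4.065
v -2.763 -4.7 4.221
v -2.412 -4.964 4.252
v -2.008 -5.11 4.152
v -1.622 -5.113 3.939
v -1.32 -4.972 3.65
v -1.156 -4.712 3.334
v 0.34 -0.402 -0.967
v 0.746 -0.67 -0.582
v 0.085 0.013 0.591
v -0.32 0.282 0.207
v 0.877 -0.415 -0.657
v 0.217 0.268 0.517
v 0.886 -0.156 -0.803
v 0.225 0.527 0.371
v 0.769 0.046 -0.986
v 0.108 0.729 0.188
v 0.554 0.146 -1.165
v -0.106 0.829 0.009
v 0.291 0.12 -1.298
v -0.37 0.803 -0.125
v 0.038 -0.025 -1.356
v -0.622 0.658 -0.182
v -0.145 -0.256 -1.324
v -0.806 0.427 -0.151
v -0.217 -0.521 -1.211
v -0.878 0.162 -0.037
v -0.161 -0.758 -1.041
v -0.822 -0.075 0.132
v 0.009 -0.914 -0.855
v -0.651 -0.231 0.319
v 0.256 -0.952 -0.694
v -0.405 -0.269 0.479
v 0.521 -0.864 -0.596
v -0.139 -0.181 0.578
f 2 1 5
f 2 5 3
f 3 5 6
f 3 6 4
f 5 1 7
f 5 7 6
f 6 7 8
f 6 8 4
f 7 1 9
f 7 9 8
f 8 9 10
f 8 10 4
f 9 1 11
f 9 11 10
f 10 11 12
f 10 12 4
f 11 1 13
f 11 13 12
f 12 13 14
f 12 14 4
f 13 1 15
f 13 15 14
f 14 15 16
f 14 16 4
f 15 1 17
f 15 17 16
f 16 17 18
f 16 18 4
f 17 1 2
f 17 2 18
f 18 2 3
f 18 3 4
f 19 30 24
f 19 24 20
f 19 20 26
f 19 26 29
f 19 29 30
f 20 24 28
f 24 30 23
f 30 29 21
f 29 26 25
f 26 20 27
f 22 28 23
f 22 23 21
f 22 21 25
f 22 25 27
f 22 27 28
f 23 28 24
f 21 23 30
f 25 21 29
f 27 25 26
f 28 27 20
f 32 31 34
f 32 34 33
f 34 31 35
f 34 35 33
f 35 31 36
f 35 36 33
f 36 31 37
f 36 37 33
f 37 31 38
f 37 38 33
f 38 31 39
f 38 39 33
f 39 31 40
f 39 40 33
f 40 31 41
f 40 41 33
f 41 31 42
f 41 42 33
f 42 31 43
f 42 43 33
f 43 31 44
f 43 44 33
f 44 31 45
f 44 45 33
f 45 31 46
f 45 46 33
f 46 31 47
f 46 47 33
f 47 31 32
f 47 32 33
f 49 48 52
f 49 52 50
f 50 52 53
f 50 53 51
f 52 48 54
f 52 54 53
f 53 54 55
f 53 55 51
f 54 48 56
f 54 56 55
f 55 56 57
f 55 57 51
f 56 48 58
f 56 58 57
f 57 58 59
f 57 59 51
f 58 48 60
f 58 60 59
f 59 60 61
f 59 61 51
f 60 48 62
f 60 62 61
f 61 62 63
f 61 63 51
f 62 48 64
f 62 64 63
f 63 64 65
f 63 65 51
f 64 48 66
f 64 66 65
f 65 66 67
f 65 67 51
f 66 48 68
f 66 68 67
f 67 68 69
f 67 69 51
f 68 48 70
f 68 70 69
f 69 70 71
f 69 71 51
f 70 48 72
f 70 72 71
f 71 72 73
f 71 73 51
f 72 48 74
f 72 74 73
f 73 74 75
f 73 75 51
f 74 48 49
f 74 49 75
f 75 49 50
f 75 50 51



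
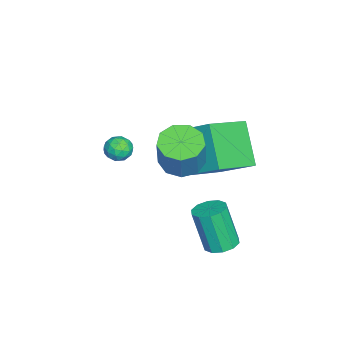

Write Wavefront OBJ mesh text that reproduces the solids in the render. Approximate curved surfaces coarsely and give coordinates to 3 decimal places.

v -0.615 -0.286 -1.575
v 0.013 -0.243 -1.534
v -0.533 -1.277 -1.806
v 0.095 -1.234 -1.765
v -0.259 -1.184 -1.245
v -0.31 -0.572 -1.103
v -0.21 -0.948 -2.237
v -0.261 -0.336 -2.095
v 0.263 -0.653 -1.943
v 0.233 -0.798 -1.33
v -0.753 -0.722 -2.01
v -0.783 -0.867 -1.397
v -0.309 -0.178 -1.534
v -0.211 -1.342 -1.806
v -0.42 -1.313 -1.501
v -0.051 -1.288 -1.476
v -0.499 -0.371 -1.281
v -0.129 -0.346 -1.256
v -0.289 -0.899 -1.087
v -0.391 -1.174 -2.084
v -0.021 -1.149 -2.059
v -0.469 -0.232 -1.864
v -0.1 -0.207 -1.839
v -0.231 -0.621 -2.253
v 0.208 -0.393 -1.75
v 0.257 -0.975 -1.886
v 0.077 -0.808 -2.164
v 0.047 -0.448 -2.08
v 0.19 -0.479 -1.39
v 0.239 -1.061 -1.526
v 0.03 -1.032 -1.221
v -0 -0.672 -1.137
v 0.337 -0.719 -1.63
v -0.759 -0.459 -1.814
v -0.71 -1.041 -1.95
v -0.52 -0.848 -2.203
v -0.55 -0.488 -2.119
v -0.777 -0.545 -1.454
v -0.728 -1.127 -1.59
v -0.567 -1.072 -1.26
v -0.597 -0.712 -1.176
v -0.857 -0.801 -1.71
v 1.284 2.096 -0.565
v 1.804 2.802 -0.845
v 2.495 2.909 0.704
v 1.976 2.204 0.985
v 1.258 3.014 -0.617
v 1.949 3.122 0.933
v 0.724 2.797 -0.363
v 1.415 2.905 1.186
v 0.452 2.252 -0.205
v 1.143 2.36 1.345
v 0.57 1.634 -0.214
v 1.261 1.742 1.335
v 1.022 1.232 -0.388
v 1.713 1.34 1.162
v 1.597 1.235 -0.644
v 2.288 1.342 0.905
v 2.025 1.64 -0.864
v 2.716 1.748 0.686
v 2.107 2.259 -0.943
v 2.798 2.366 0.607
v 1.884 3.781 -4.9
v 2.311 4.316 -4.679
v 2.064 3.755 -2.839
v 1.636 3.219 -3.06
v 1.894 4.469 -4.689
v 1.646 3.907 -2.848
v 1.472 4.359 -4.779
v 1.224 3.797 -2.939
v 1.208 4.028 -4.916
v 0.96 3.466 -3.075
v 1.202 3.603 -5.046
v 0.954 3.041 -3.206
v 1.456 3.245 -5.121
v 1.209 2.684 -3.281
v 1.874 3.093 -5.112
v 1.626 2.531 -3.271
v 2.296 3.203 -5.021
v 2.048 2.641 -3.181
v 2.56 3.534 -4.885
v 2.312 2.972 -3.044
v 2.566 3.959 -4.754
v 2.318 3.397 -2.914
v -0.604 1.385 -0.523
v -0.059 2.867 0.569
v -2.13 2.542 -1.334
v -1.585 4.025 -0.242
v 0.705 2.035 -2.058
v 1.25 3.518 -0.966
v -0.821 3.193 -2.869
v -0.276 4.675 -1.777
f 1 38 17
f 38 12 41
f 17 41 6
f 38 41 17
f 1 17 13
f 17 6 18
f 13 18 2
f 17 18 13
f 1 13 22
f 13 2 23
f 22 23 8
f 13 23 22
f 1 22 34
f 22 8 37
f 34 37 11
f 22 37 34
f 1 34 38
f 34 11 42
f 38 42 12
f 34 42 38
f 2 18 29
f 18 6 32
f 29 32 10
f 18 32 29
f 6 41 19
f 41 12 40
f 19 40 5
f 41 40 19
f 12 42 39
f 42 11 35
f 39 35 3
f 42 35 39
f 11 37 36
f 37 8 24
f 36 24 7
f 37 24 36
f 8 23 28
f 23 2 25
f 28 25 9
f 23 25 28
f 4 30 16
f 30 10 31
f 16 31 5
f 30 31 16
f 4 16 14
f 16 5 15
f 14 15 3
f 16 15 14
f 4 14 21
f 14 3 20
f 21 20 7
f 14 20 21
f 4 21 26
f 21 7 27
f 26 27 9
f 21 27 26
f 4 26 30
f 26 9 33
f 30 33 10
f 26 33 30
f 5 31 19
f 31 10 32
f 19 32 6
f 31 32 19
f 3 15 39
f 15 5 40
f 39 40 12
f 15 40 39
f 7 20 36
f 20 3 35
f 36 35 11
f 20 35 36
f 9 27 28
f 27 7 24
f 28 24 8
f 27 24 28
f 10 33 29
f 33 9 25
f 29 25 2
f 33 25 29
f 44 43 47
f 44 47 45
f 45 47 48
f 45 48 46
f 47 43 49
f 47 49 48
f 48 49 50
f 48 50 46
f 49 43 51
f 49 51 50
f 50 51 52
f 50 52 46
f 51 43 53
f 51 53 52
f 52 53 54
f 52 54 46
f 53 43 55
f 53 55 54
f 54 55 56
f 54 56 46
f 55 43 57
f 55 57 56
f 56 57 58
f 56 58 46
f 57 43 59
f 57 59 58
f 58 59 60
f 58 60 46
f 59 43 61
f 59 61 60
f 60 61 62
f 60 62 46
f 61 43 44
f 61 44 62
f 62 44 45
f 62 45 46
f 64 63 67
f 64 67 65
f 65 67 68
f 65 68 66
f 67 63 69
f 67 69 68
f 68 69 70
f 68 70 66
f 69 63 71
f 69 71 70
f 70 71 72
f 70 72 66
f 71 63 73
f 71 73 72
f 72 73 74
f 72 74 66
f 73 63 75
f 73 75 74
f 74 75 76
f 74 76 66
f 75 63 77
f 75 77 76
f 76 77 78
f 76 78 66
f 77 63 79
f 77 79 78
f 78 79 80
f 78 80 66
f 79 63 81
f 79 81 80
f 80 81 82
f 80 82 66
f 81 63 83
f 81 83 82
f 82 83 84
f 82 84 66
f 83 63 64
f 83 64 84
f 84 64 65
f 84 65 66
f 86 88 85
f 89 86 85
f 85 88 87
f 87 89 85
f 86 92 88
f 90 86 89
f 90 92 86
f 88 92 87
f 91 89 87
f 87 92 91
f 91 90 89
f 92 90 91

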